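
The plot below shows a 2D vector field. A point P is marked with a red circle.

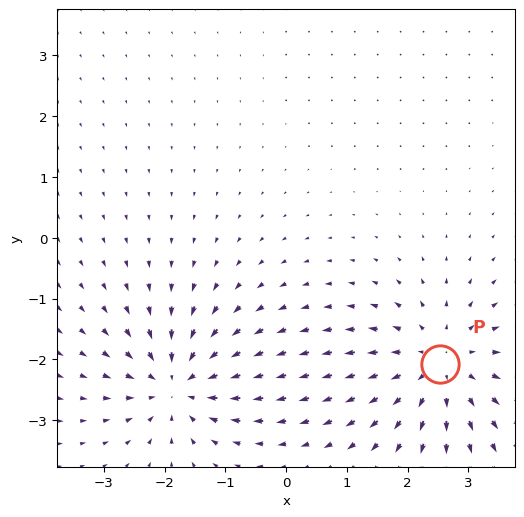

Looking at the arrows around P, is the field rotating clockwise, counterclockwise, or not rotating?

not rotating

Near P at (2.5, -2.1) the arrows show no circulation. The curl there is ≈0.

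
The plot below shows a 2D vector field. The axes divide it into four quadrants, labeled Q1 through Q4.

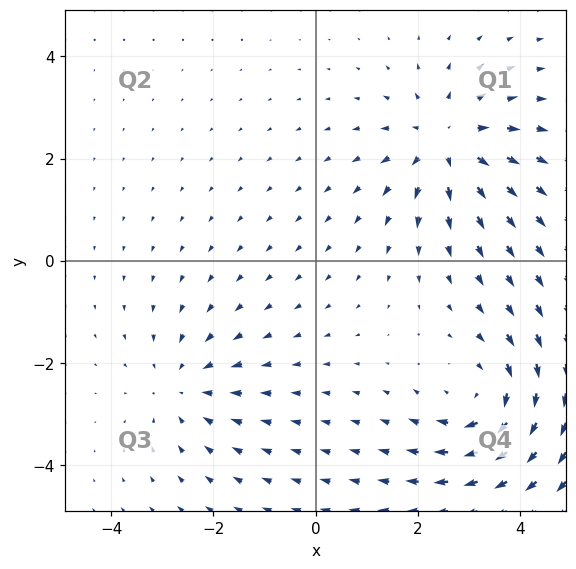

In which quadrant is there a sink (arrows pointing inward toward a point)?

Q3

The sink sits at approximately (-2.6, -2.5), which lies in quadrant Q3. The divergence there is about -3, negative as expected for a sink.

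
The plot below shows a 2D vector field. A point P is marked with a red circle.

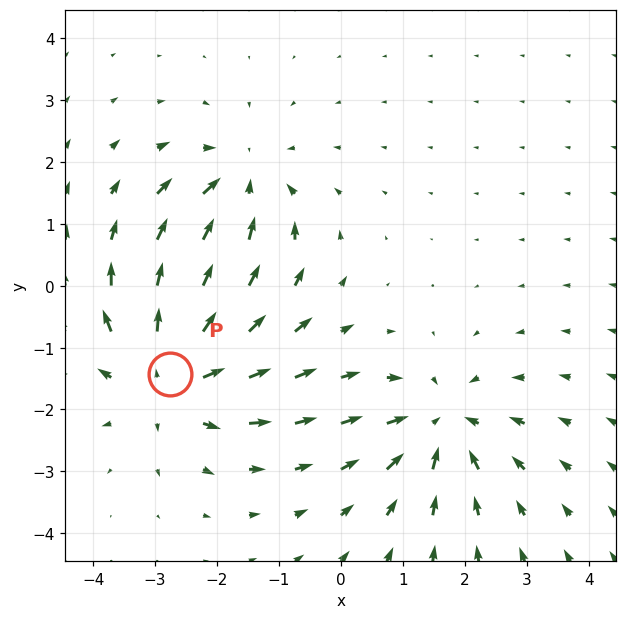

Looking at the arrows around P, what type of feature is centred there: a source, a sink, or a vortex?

At P (-2.8, -1.4) the arrows spread outward. Divergence about +4, curl ≈0 — positive divergence with near-zero curl is a source.

source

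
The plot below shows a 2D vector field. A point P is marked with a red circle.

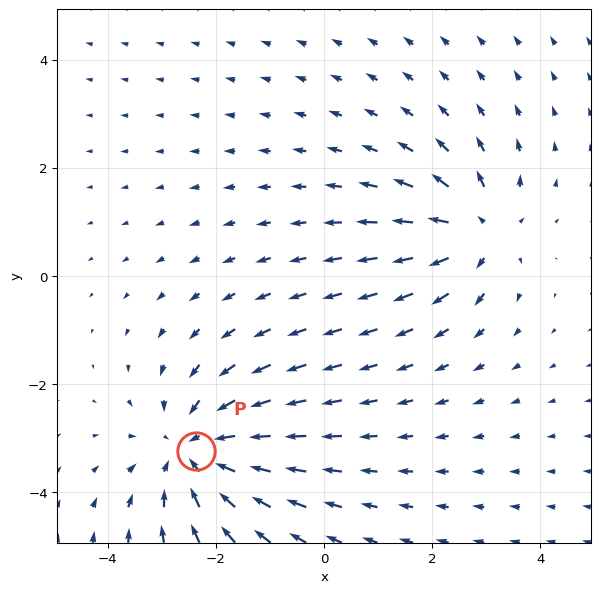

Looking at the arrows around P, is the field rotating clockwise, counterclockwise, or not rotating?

not rotating

Near P at (-2.4, -3.2) the arrows show no circulation. The curl there is ≈0.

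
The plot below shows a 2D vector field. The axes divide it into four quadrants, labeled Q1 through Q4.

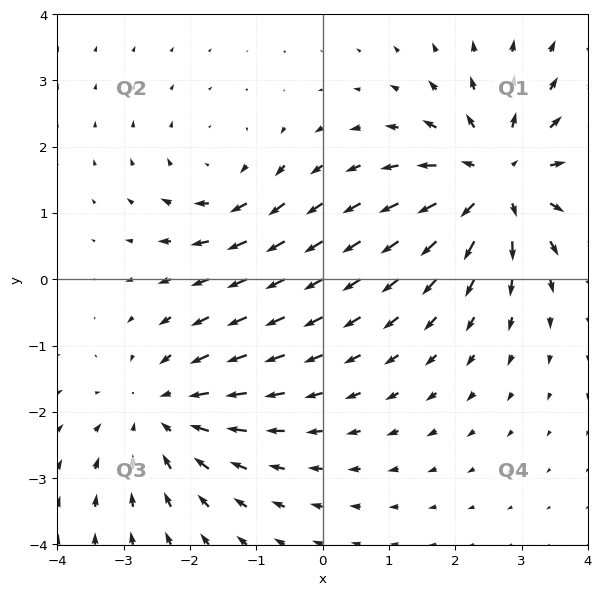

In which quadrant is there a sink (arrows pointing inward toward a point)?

Q3

The sink sits at approximately (-2.4, -2.0), which lies in quadrant Q3. The divergence there is about -3, negative as expected for a sink.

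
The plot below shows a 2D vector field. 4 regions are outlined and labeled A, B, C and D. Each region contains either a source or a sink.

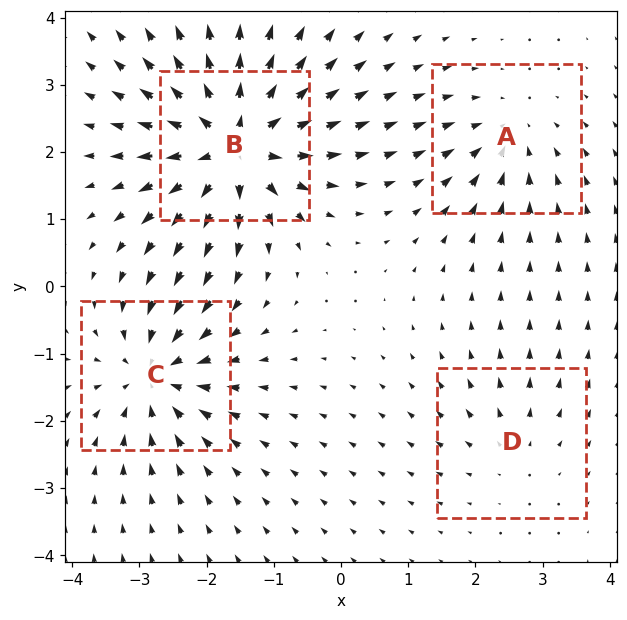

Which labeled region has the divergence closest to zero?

D

Divergence at each region's feature centre — A: about -4, B: about +8, C: about -6, D: about +3. Region D is closest to zero.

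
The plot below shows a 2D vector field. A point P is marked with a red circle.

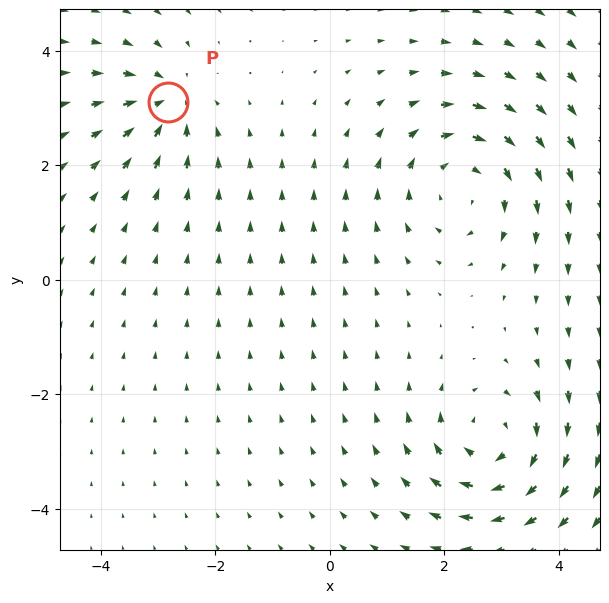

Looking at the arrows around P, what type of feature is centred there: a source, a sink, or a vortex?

At P (-2.8, 3.1) the arrows converge inward. Divergence about -4, curl ≈0 — negative divergence with near-zero curl is a sink.

sink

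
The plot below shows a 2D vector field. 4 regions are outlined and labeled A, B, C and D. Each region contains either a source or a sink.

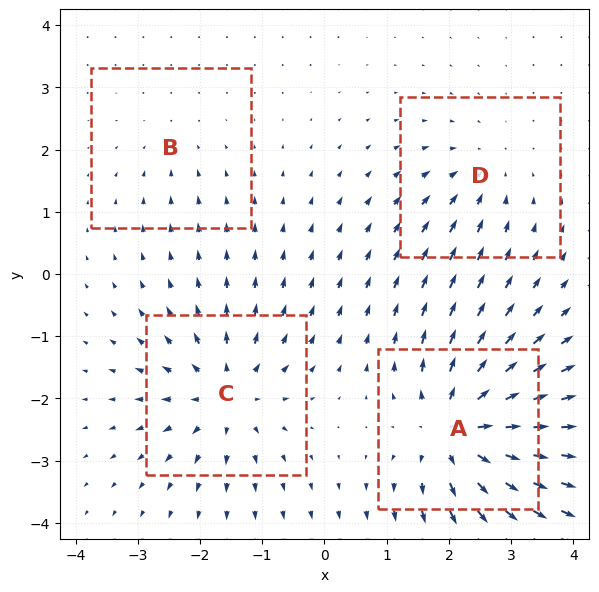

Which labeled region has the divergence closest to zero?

B

Divergence at each region's feature centre — A: about +8, B: about -2, C: about +6, D: about -4. Region B is closest to zero.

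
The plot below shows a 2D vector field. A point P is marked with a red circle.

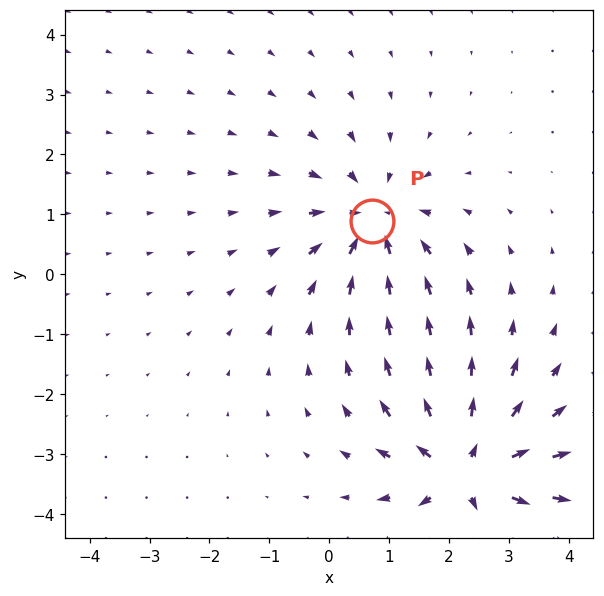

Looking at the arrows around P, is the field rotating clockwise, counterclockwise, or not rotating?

Near P at (0.7, 0.9) the arrows show no circulation. The curl there is ≈0.

not rotating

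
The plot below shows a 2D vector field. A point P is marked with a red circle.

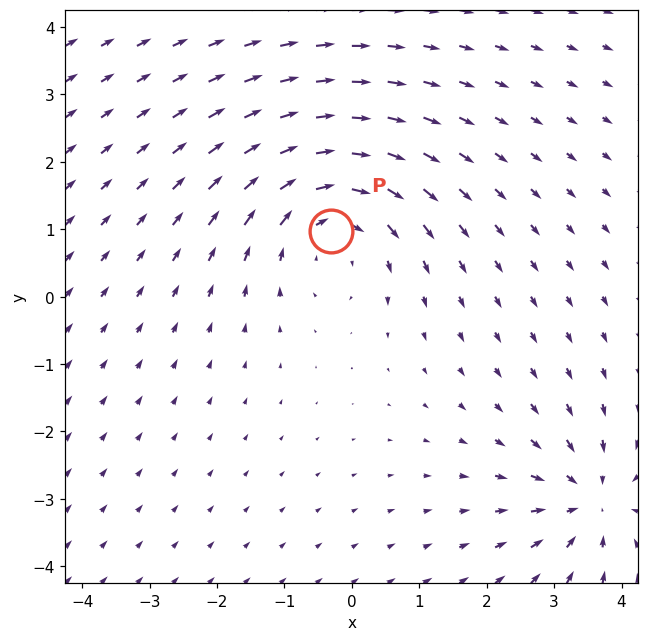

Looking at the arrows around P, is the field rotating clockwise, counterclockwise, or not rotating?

clockwise

Near P at (-0.3, 1.0) the arrows circulate clockwise. The curl (z-component) there is about -3; negative curl means clockwise rotation.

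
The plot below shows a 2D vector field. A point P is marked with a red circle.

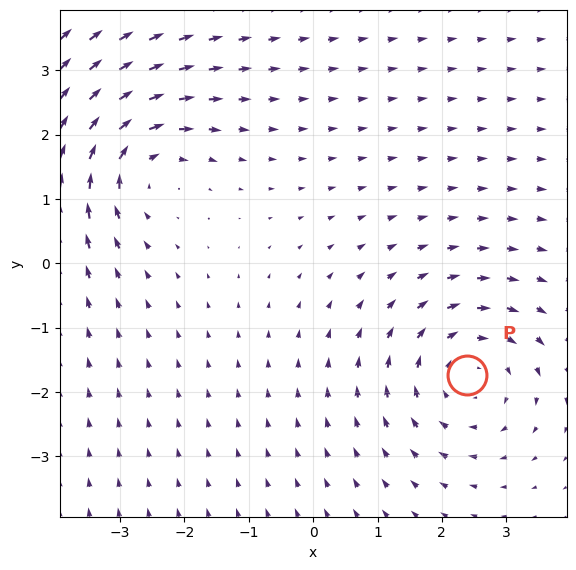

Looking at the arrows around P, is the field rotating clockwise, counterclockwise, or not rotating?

clockwise

Near P at (2.4, -1.7) the arrows circulate clockwise. The curl (z-component) there is about -4; negative curl means clockwise rotation.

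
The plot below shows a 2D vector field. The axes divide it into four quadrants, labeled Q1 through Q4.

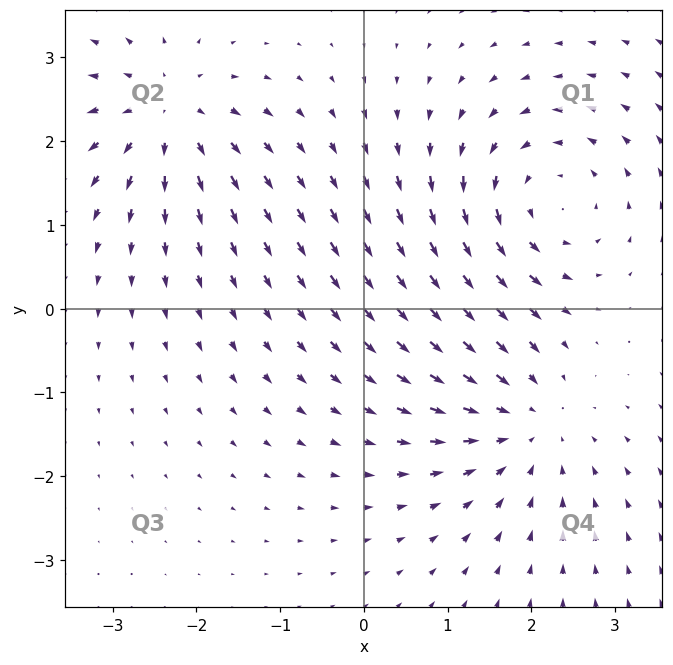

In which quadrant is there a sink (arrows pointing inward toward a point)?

Q4

The sink sits at approximately (1.9, -1.4), which lies in quadrant Q4. The divergence there is about -3, negative as expected for a sink.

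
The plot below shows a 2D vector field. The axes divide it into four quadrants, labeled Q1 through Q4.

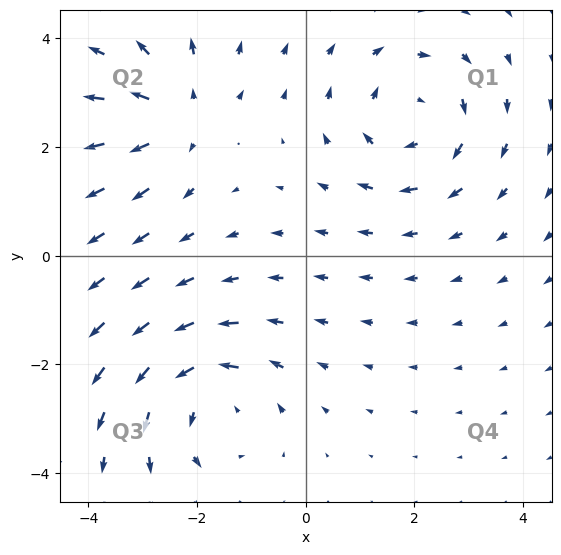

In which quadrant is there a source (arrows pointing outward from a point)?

The source sits at approximately (-2.3, 2.6), which lies in quadrant Q2. The divergence there is about +3, positive as expected for a source.

Q2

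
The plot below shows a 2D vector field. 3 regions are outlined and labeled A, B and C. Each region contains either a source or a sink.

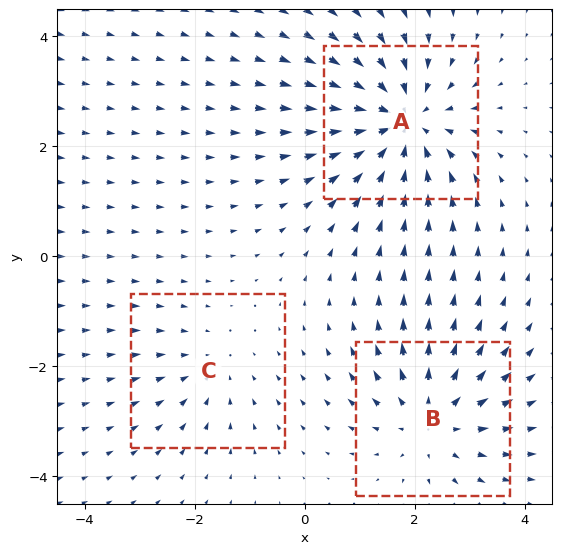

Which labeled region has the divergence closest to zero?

Divergence at each region's feature centre — A: about -4, B: about +3, C: about -2. Region C is closest to zero.

C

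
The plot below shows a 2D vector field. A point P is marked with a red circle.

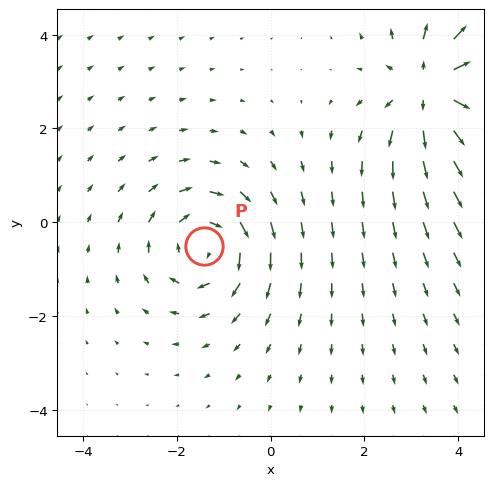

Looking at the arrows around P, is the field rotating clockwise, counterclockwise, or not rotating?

Near P at (-1.4, -0.5) the arrows circulate clockwise. The curl (z-component) there is about -4; negative curl means clockwise rotation.

clockwise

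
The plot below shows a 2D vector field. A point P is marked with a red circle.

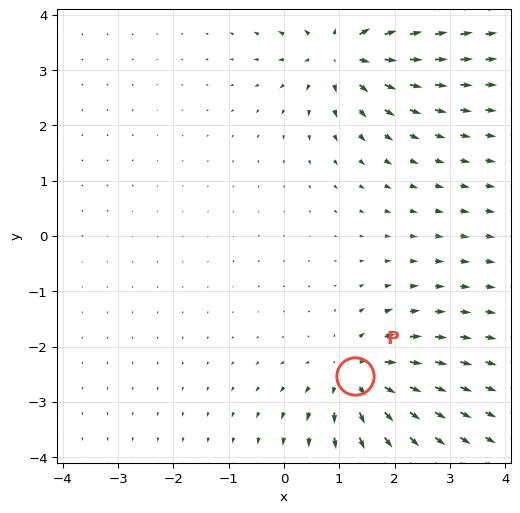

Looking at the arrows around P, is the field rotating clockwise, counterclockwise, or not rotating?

Near P at (1.3, -2.5) the arrows show no circulation. The curl there is ≈0.

not rotating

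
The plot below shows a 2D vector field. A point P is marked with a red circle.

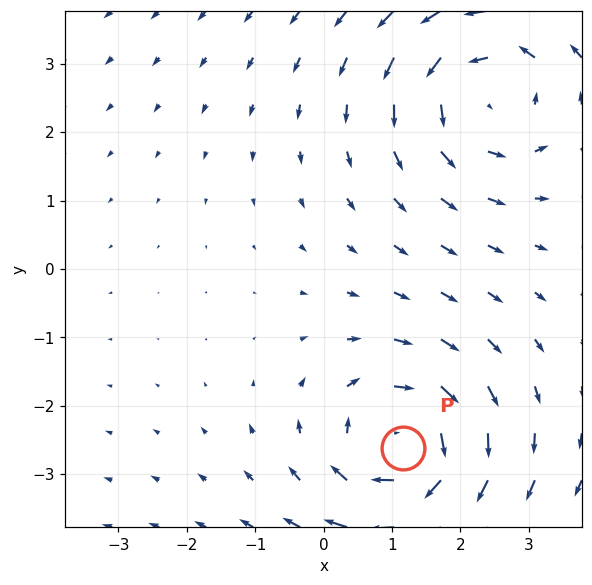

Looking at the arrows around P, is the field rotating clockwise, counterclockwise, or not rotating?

Near P at (1.2, -2.6) the arrows circulate clockwise. The curl (z-component) there is about -5; negative curl means clockwise rotation.

clockwise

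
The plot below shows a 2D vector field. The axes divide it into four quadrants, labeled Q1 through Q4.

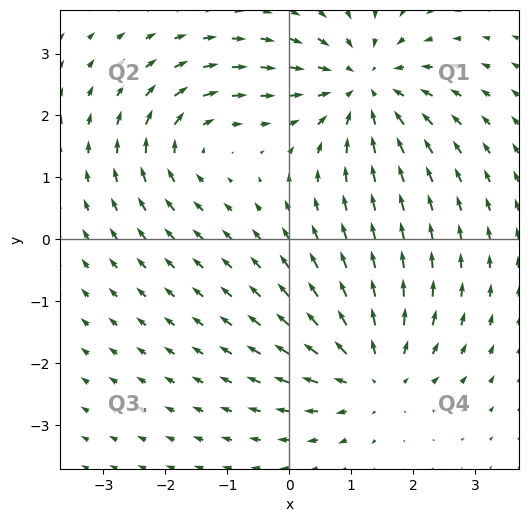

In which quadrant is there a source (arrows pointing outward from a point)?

Q4

The source sits at approximately (1.4, -2.2), which lies in quadrant Q4. The divergence there is about +4, positive as expected for a source.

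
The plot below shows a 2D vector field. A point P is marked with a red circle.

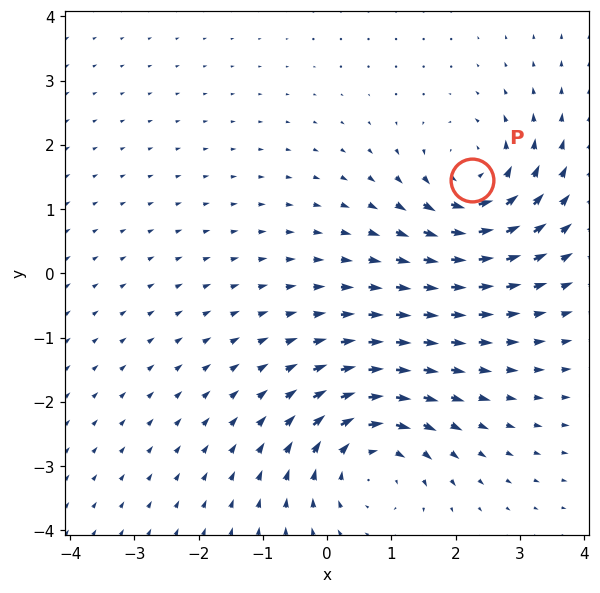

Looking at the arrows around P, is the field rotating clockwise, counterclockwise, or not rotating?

counterclockwise

Near P at (2.3, 1.4) the arrows circulate counterclockwise. The curl (z-component) there is about +6; positive curl means counterclockwise rotation.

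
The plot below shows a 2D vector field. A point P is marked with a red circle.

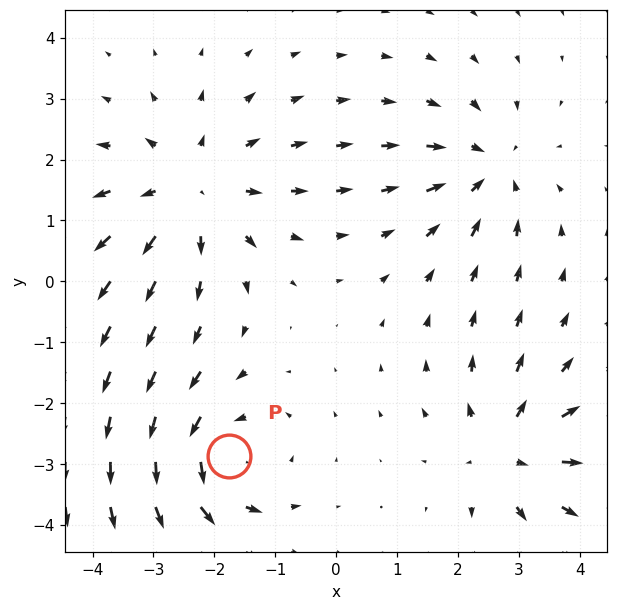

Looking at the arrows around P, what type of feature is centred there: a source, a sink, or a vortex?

At P (-1.8, -2.9) the arrows circulate counterclockwise. Divergence ≈0, curl about +3 — near-zero divergence with nonzero curl is a vortex.

vortex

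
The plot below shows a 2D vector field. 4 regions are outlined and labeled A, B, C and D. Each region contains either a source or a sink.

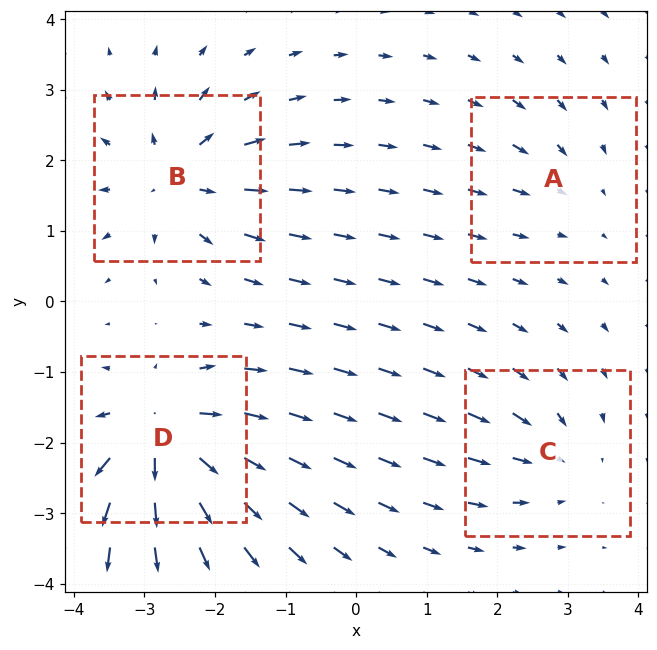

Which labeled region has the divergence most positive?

Divergence at each region's feature centre — A: about -2, B: about +6, C: about -4, D: about +8. Region D is most positive.

D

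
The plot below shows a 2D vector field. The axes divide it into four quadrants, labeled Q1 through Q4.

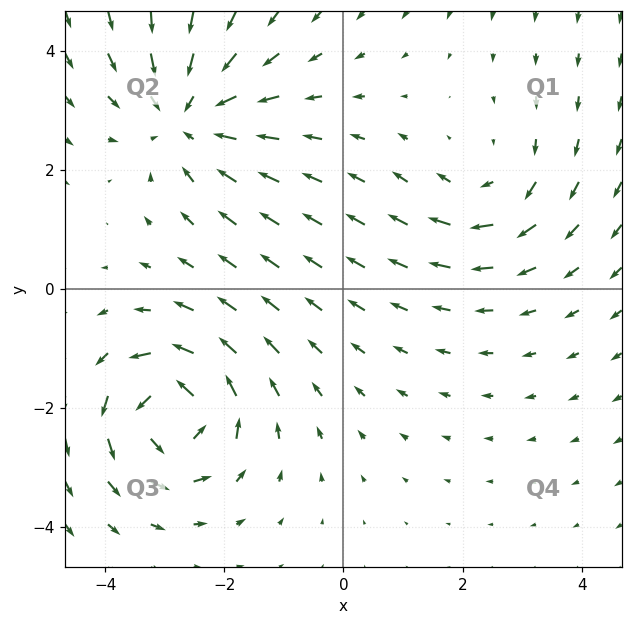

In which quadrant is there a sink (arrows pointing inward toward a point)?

The sink sits at approximately (-2.6, 2.9), which lies in quadrant Q2. The divergence there is about -4, negative as expected for a sink.

Q2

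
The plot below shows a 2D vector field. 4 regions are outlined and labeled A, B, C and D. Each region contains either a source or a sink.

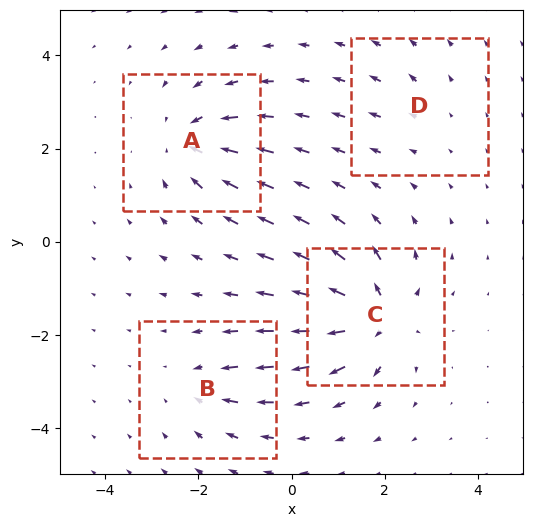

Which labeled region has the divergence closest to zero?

Divergence at each region's feature centre — A: about -6, B: about -4, C: about +8, D: about +2. Region D is closest to zero.

D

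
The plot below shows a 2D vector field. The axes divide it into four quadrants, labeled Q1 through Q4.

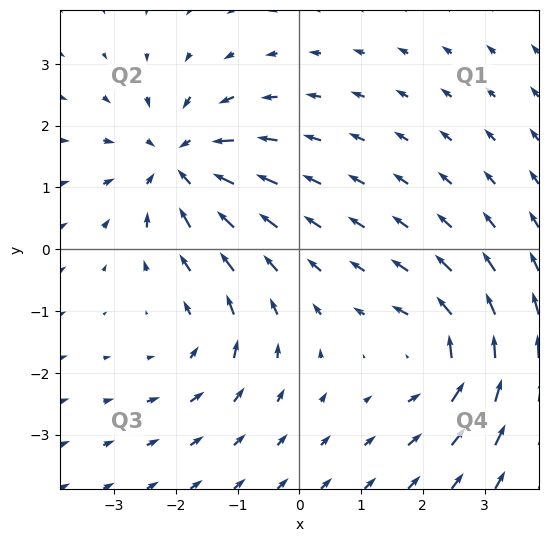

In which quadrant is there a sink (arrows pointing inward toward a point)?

Q2

The sink sits at approximately (-2.0, 1.4), which lies in quadrant Q2. The divergence there is about -5, negative as expected for a sink.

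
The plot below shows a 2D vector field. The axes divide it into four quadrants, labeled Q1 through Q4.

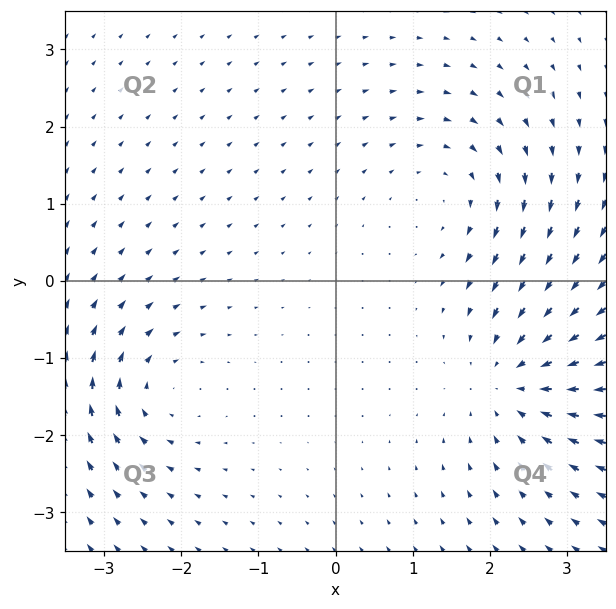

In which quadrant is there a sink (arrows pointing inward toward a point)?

Q4

The sink sits at approximately (2.3, -1.3), which lies in quadrant Q4. The divergence there is about -4, negative as expected for a sink.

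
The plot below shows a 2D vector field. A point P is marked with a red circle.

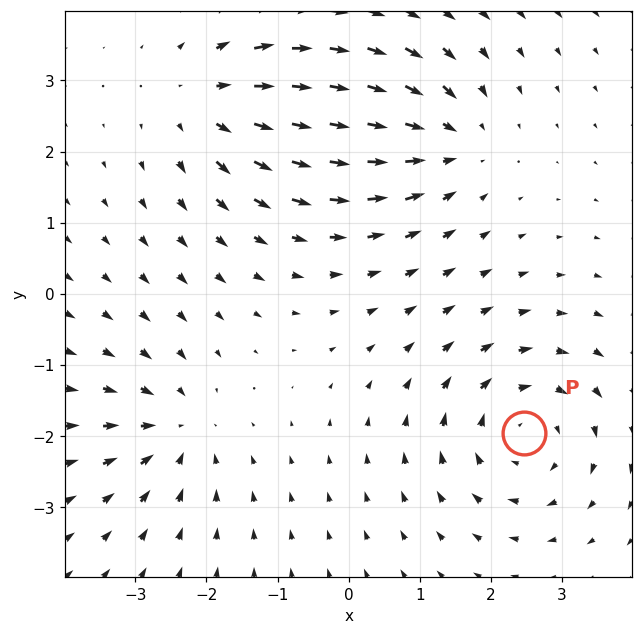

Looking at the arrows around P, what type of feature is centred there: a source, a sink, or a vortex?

At P (2.5, -2.0) the arrows circulate clockwise. Divergence ≈0, curl about -5 — near-zero divergence with nonzero curl is a vortex.

vortex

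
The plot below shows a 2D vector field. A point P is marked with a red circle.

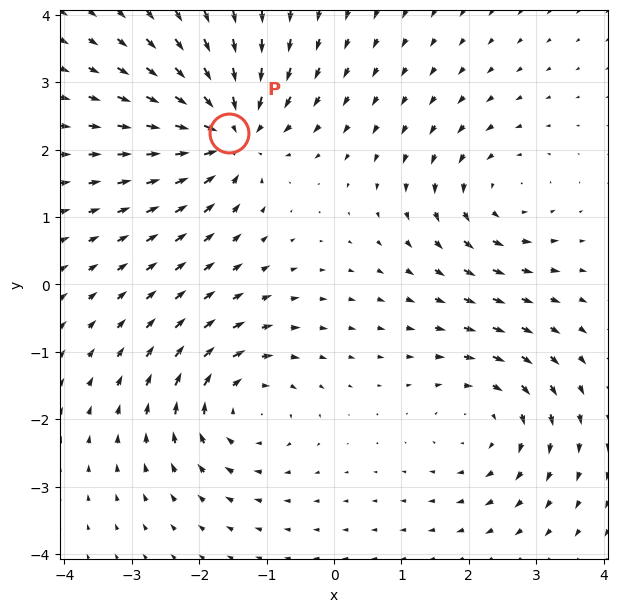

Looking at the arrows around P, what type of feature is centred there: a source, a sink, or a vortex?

sink

At P (-1.6, 2.2) the arrows converge inward. Divergence about -6, curl ≈0 — negative divergence with near-zero curl is a sink.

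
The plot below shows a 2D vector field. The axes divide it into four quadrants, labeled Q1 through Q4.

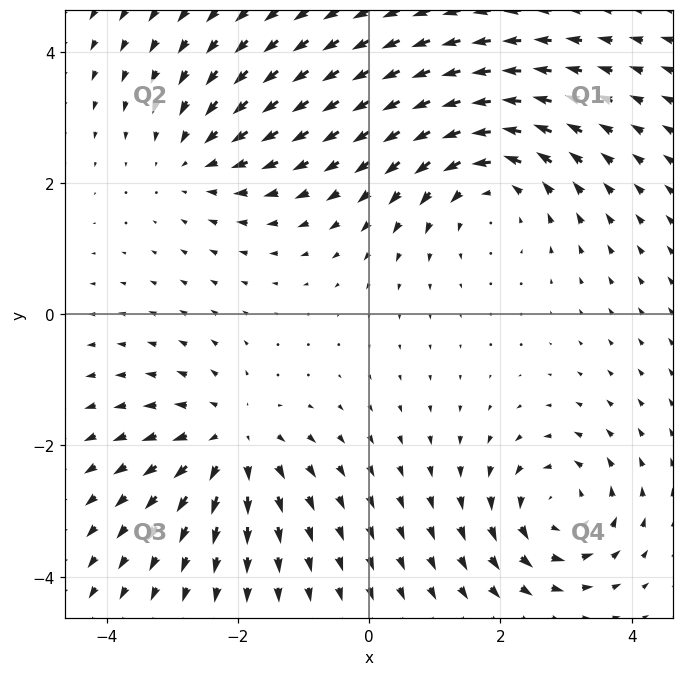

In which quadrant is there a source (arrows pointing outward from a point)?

The source sits at approximately (-2.1, -1.9), which lies in quadrant Q3. The divergence there is about +4, positive as expected for a source.

Q3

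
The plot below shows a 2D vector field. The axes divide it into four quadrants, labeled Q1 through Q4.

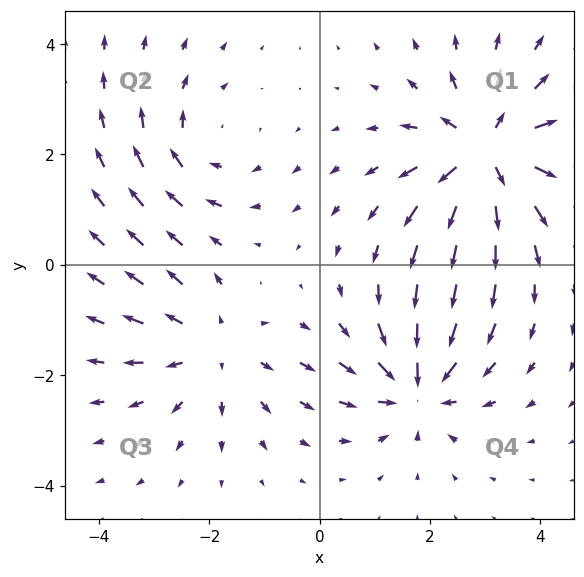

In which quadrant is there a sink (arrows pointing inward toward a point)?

The sink sits at approximately (1.8, -2.2), which lies in quadrant Q4. The divergence there is about -5, negative as expected for a sink.

Q4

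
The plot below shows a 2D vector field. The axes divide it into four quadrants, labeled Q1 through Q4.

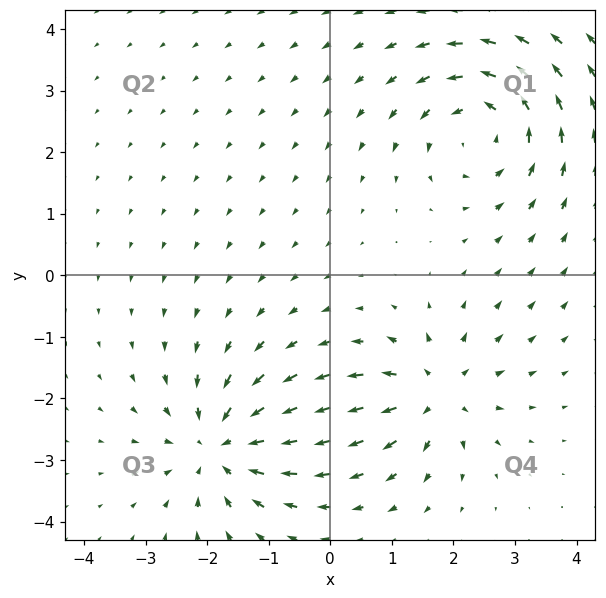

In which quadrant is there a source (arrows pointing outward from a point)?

The source sits at approximately (1.7, -1.9), which lies in quadrant Q4. The divergence there is about +5, positive as expected for a source.

Q4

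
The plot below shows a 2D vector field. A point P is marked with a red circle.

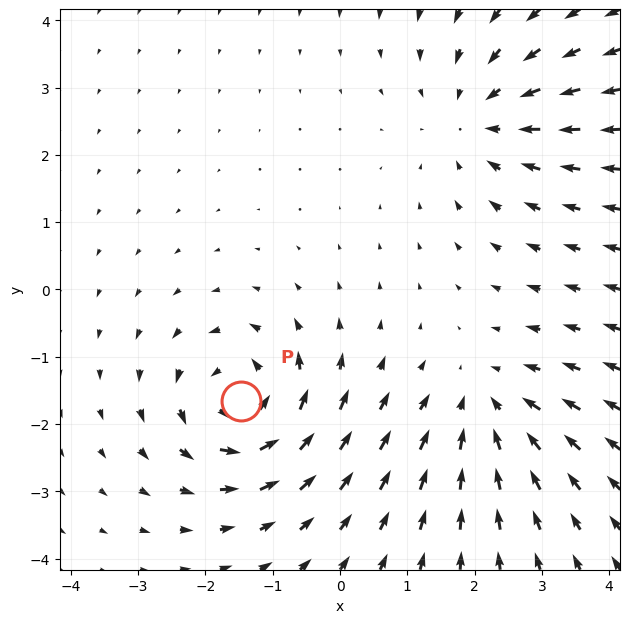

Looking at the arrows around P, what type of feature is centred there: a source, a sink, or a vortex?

At P (-1.5, -1.7) the arrows circulate counterclockwise. Divergence ≈0, curl about +6 — near-zero divergence with nonzero curl is a vortex.

vortex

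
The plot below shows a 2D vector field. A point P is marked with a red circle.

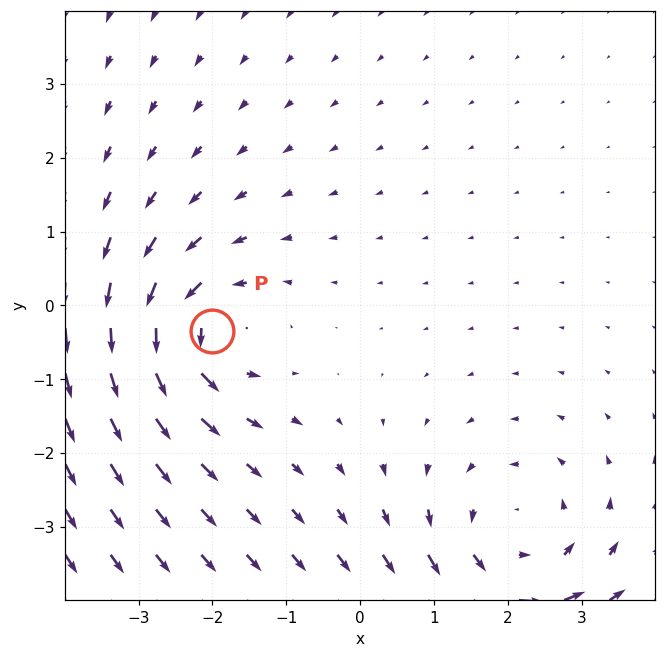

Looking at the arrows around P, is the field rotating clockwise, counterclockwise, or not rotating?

counterclockwise

Near P at (-2.0, -0.3) the arrows circulate counterclockwise. The curl (z-component) there is about +4; positive curl means counterclockwise rotation.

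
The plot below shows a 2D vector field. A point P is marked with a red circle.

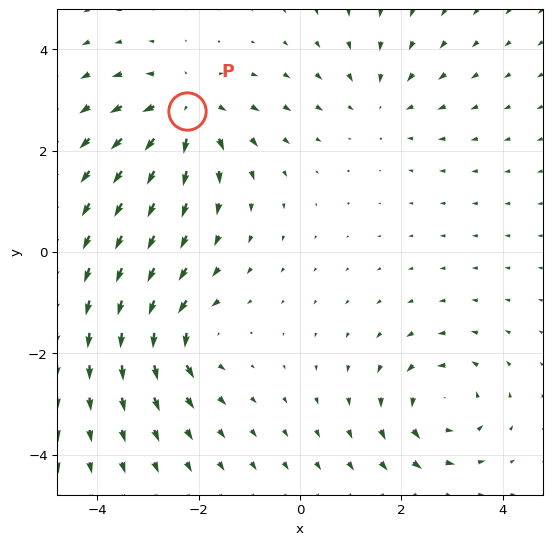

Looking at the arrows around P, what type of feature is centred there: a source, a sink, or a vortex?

At P (-2.2, 2.8) the arrows spread outward. Divergence about +5, curl ≈0 — positive divergence with near-zero curl is a source.

source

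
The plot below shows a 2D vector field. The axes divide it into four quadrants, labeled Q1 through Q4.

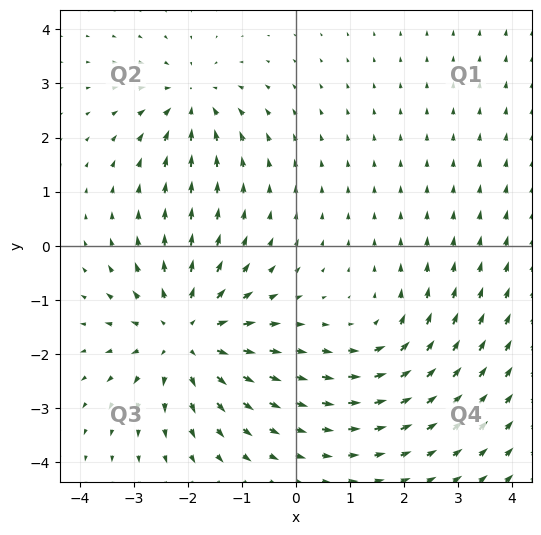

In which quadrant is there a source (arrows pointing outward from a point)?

The source sits at approximately (-2.1, -1.7), which lies in quadrant Q3. The divergence there is about +4, positive as expected for a source.

Q3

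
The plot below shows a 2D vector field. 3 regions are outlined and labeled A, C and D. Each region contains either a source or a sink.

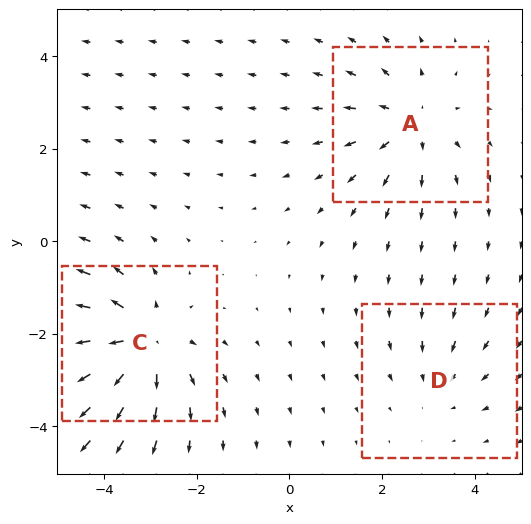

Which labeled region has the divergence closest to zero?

Divergence at each region's feature centre — A: about +3, C: about +5, D: about -2. Region D is closest to zero.

D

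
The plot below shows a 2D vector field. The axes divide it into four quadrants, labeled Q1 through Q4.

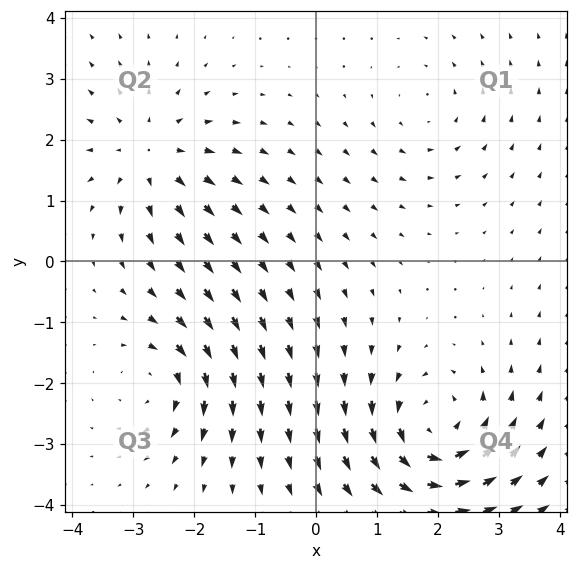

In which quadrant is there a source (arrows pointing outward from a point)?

Q2

The source sits at approximately (-2.7, 1.7), which lies in quadrant Q2. The divergence there is about +4, positive as expected for a source.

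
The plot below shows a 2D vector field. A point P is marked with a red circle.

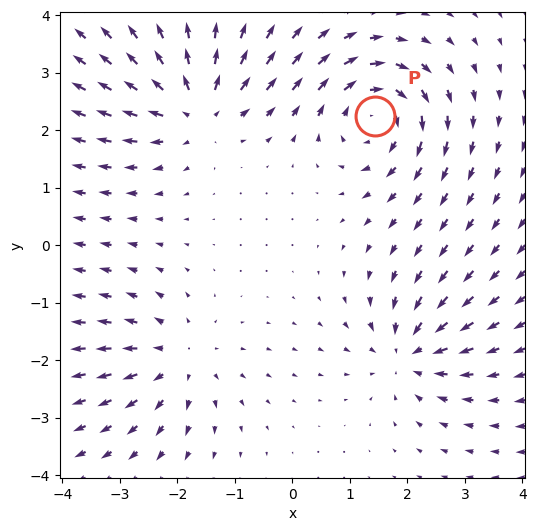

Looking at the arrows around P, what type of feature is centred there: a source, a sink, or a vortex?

At P (1.4, 2.2) the arrows circulate clockwise. Divergence ≈0, curl about -5 — near-zero divergence with nonzero curl is a vortex.

vortex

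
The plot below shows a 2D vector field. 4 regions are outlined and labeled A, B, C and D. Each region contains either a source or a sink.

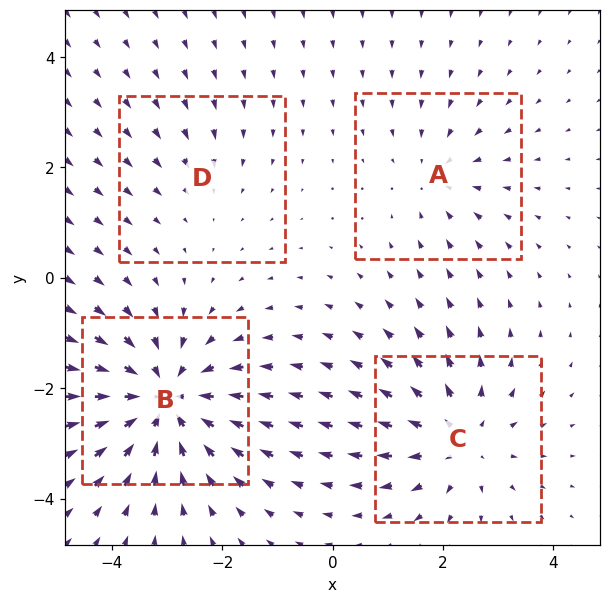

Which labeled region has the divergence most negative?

Divergence at each region's feature centre — A: about -3, B: about -6, C: about +5, D: about -2. Region B is most negative.

B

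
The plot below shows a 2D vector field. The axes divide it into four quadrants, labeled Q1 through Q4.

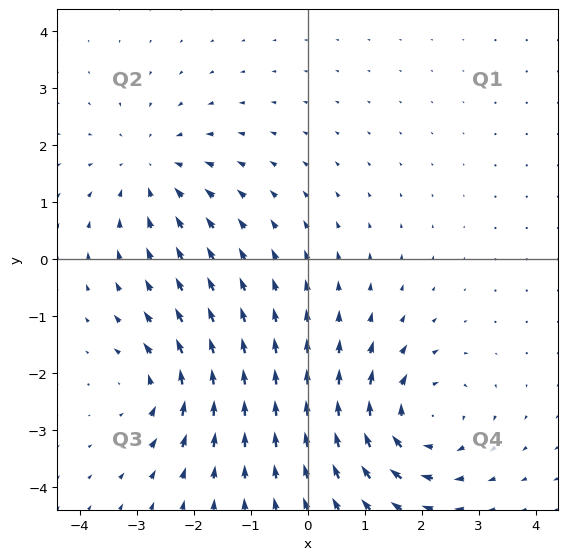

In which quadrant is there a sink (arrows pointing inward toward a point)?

Q2

The sink sits at approximately (-2.7, 1.6), which lies in quadrant Q2. The divergence there is about -3, negative as expected for a sink.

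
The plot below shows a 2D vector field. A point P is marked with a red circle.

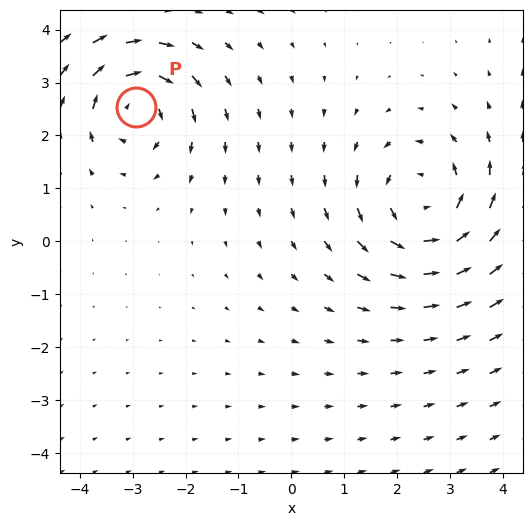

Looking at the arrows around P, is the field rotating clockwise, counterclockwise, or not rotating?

Near P at (-2.9, 2.5) the arrows circulate clockwise. The curl (z-component) there is about -4; negative curl means clockwise rotation.

clockwise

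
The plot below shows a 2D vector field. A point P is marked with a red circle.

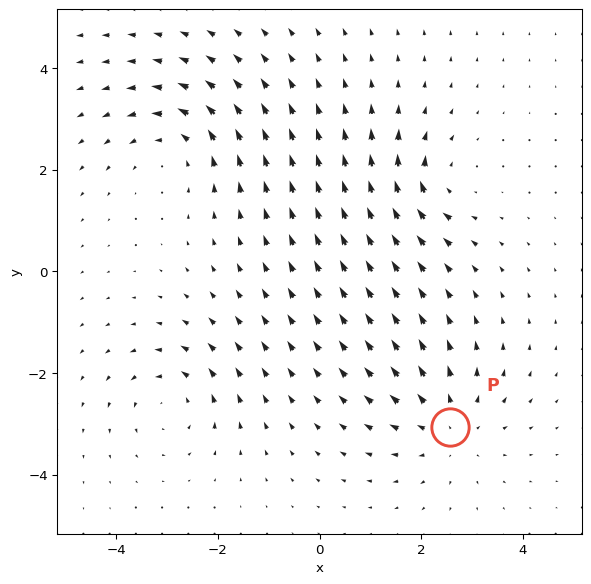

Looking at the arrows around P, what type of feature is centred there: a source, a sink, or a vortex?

source

At P (2.6, -3.1) the arrows spread outward. Divergence about +4, curl ≈0 — positive divergence with near-zero curl is a source.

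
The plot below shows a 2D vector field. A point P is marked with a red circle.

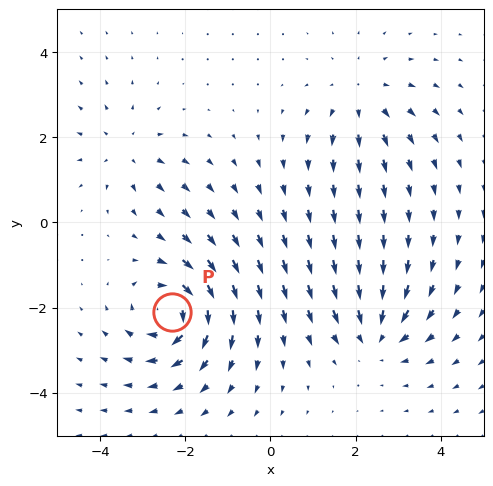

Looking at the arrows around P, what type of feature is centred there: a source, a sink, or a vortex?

vortex

At P (-2.3, -2.1) the arrows circulate clockwise. Divergence ≈0, curl about -6 — near-zero divergence with nonzero curl is a vortex.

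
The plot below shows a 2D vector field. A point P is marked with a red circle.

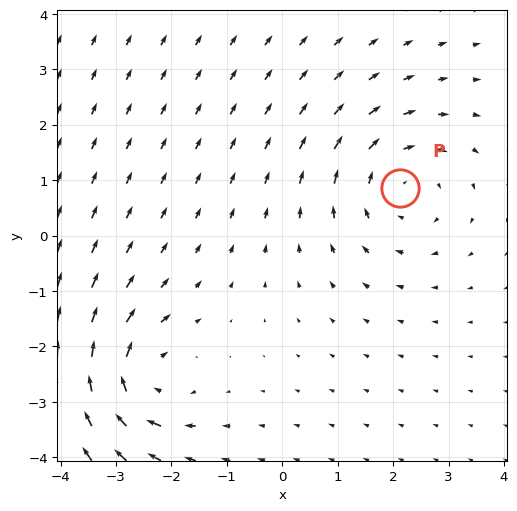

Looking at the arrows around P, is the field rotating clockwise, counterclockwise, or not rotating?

Near P at (2.1, 0.9) the arrows circulate clockwise. The curl (z-component) there is about -3; negative curl means clockwise rotation.

clockwise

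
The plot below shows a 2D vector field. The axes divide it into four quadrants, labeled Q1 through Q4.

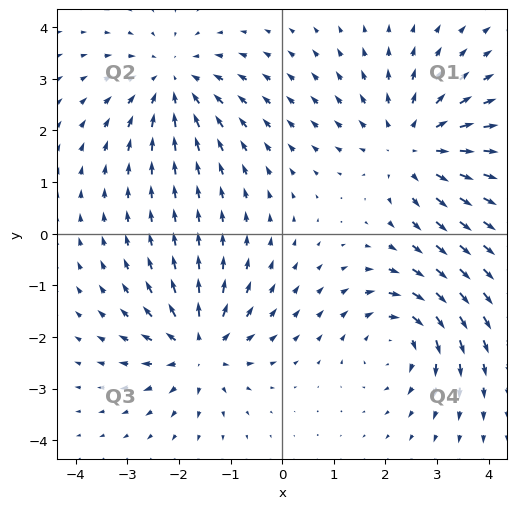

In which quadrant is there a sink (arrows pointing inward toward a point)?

The sink sits at approximately (-2.1, 3.0), which lies in quadrant Q2. The divergence there is about -4, negative as expected for a sink.

Q2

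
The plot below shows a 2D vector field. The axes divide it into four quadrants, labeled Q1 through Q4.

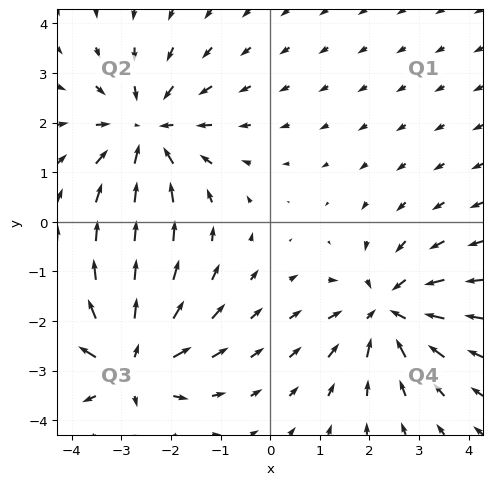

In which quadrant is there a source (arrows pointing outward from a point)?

Q3

The source sits at approximately (-2.8, -2.9), which lies in quadrant Q3. The divergence there is about +6, positive as expected for a source.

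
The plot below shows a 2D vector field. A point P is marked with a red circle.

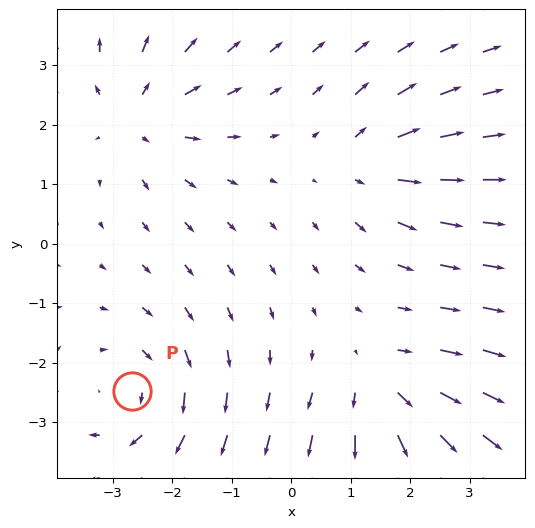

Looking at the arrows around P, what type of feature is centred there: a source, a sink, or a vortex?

At P (-2.7, -2.5) the arrows circulate clockwise. Divergence ≈0, curl about -4 — near-zero divergence with nonzero curl is a vortex.

vortex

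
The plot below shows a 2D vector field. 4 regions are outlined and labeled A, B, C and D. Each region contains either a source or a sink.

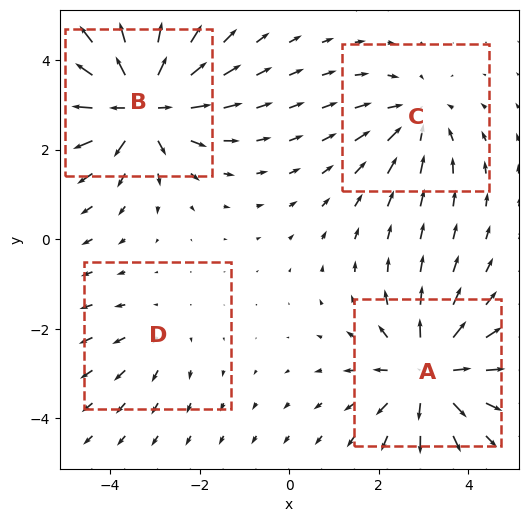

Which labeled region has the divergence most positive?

Divergence at each region's feature centre — A: about +5, B: about +7, C: about -3, D: about +2. Region B is most positive.

B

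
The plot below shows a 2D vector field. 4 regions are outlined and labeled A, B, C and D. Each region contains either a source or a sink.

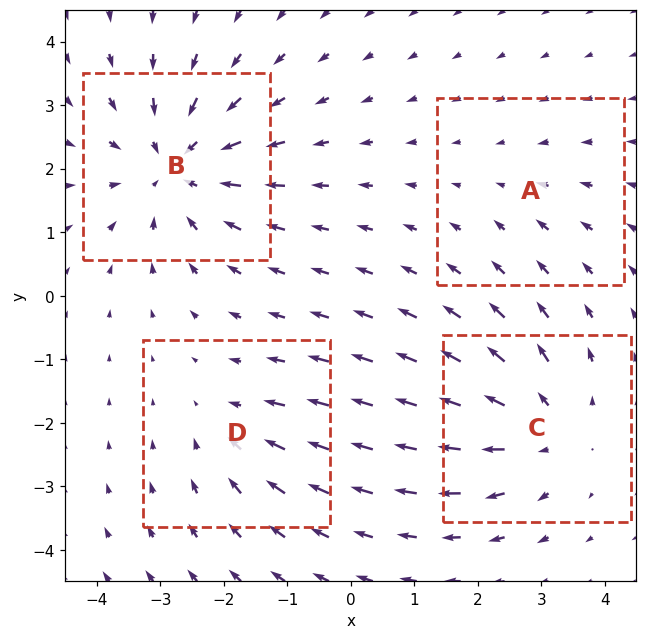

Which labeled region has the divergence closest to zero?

Divergence at each region's feature centre — A: about -2, B: about -6, C: about +5, D: about -3. Region A is closest to zero.

A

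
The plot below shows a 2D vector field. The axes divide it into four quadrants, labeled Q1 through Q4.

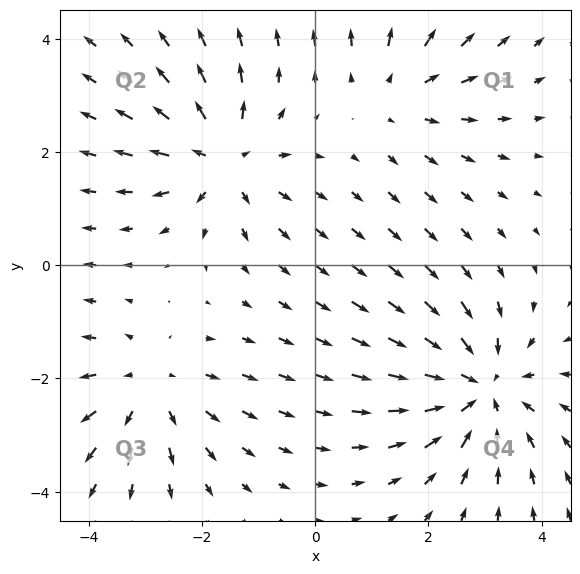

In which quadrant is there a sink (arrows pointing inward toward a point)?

The sink sits at approximately (2.9, -2.2), which lies in quadrant Q4. The divergence there is about -5, negative as expected for a sink.

Q4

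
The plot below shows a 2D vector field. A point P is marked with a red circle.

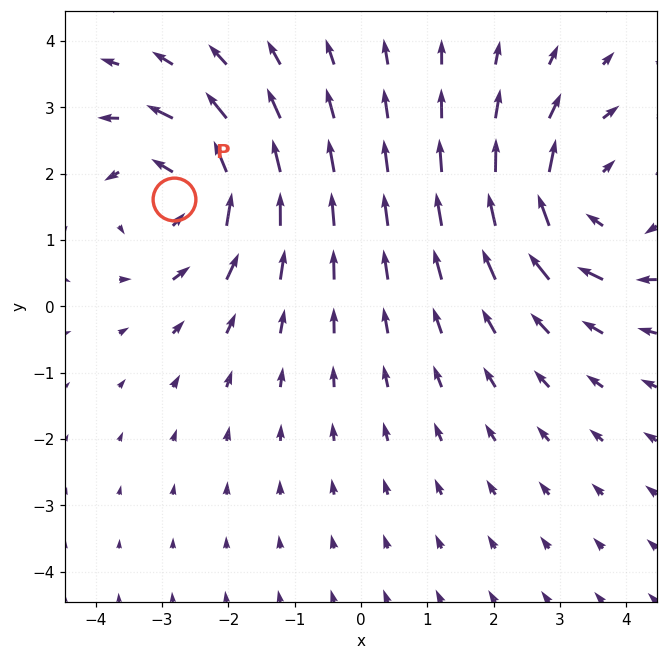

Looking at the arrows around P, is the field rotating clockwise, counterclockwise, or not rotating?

Near P at (-2.8, 1.6) the arrows circulate counterclockwise. The curl (z-component) there is about +3; positive curl means counterclockwise rotation.

counterclockwise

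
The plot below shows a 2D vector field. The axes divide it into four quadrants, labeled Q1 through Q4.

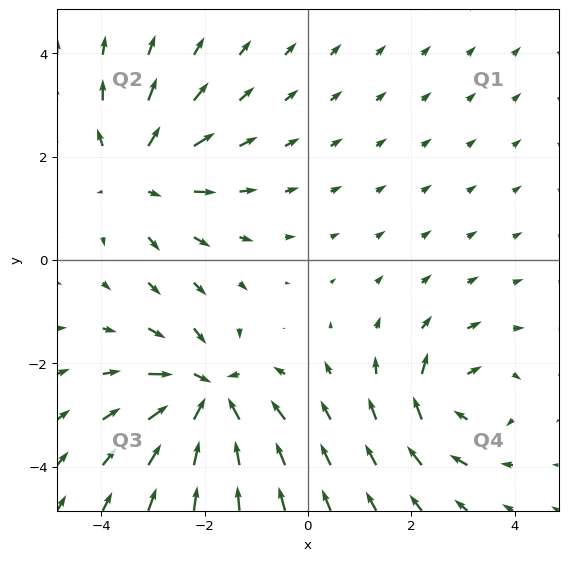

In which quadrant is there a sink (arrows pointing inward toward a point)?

Q3

The sink sits at approximately (-1.9, -2.6), which lies in quadrant Q3. The divergence there is about -6, negative as expected for a sink.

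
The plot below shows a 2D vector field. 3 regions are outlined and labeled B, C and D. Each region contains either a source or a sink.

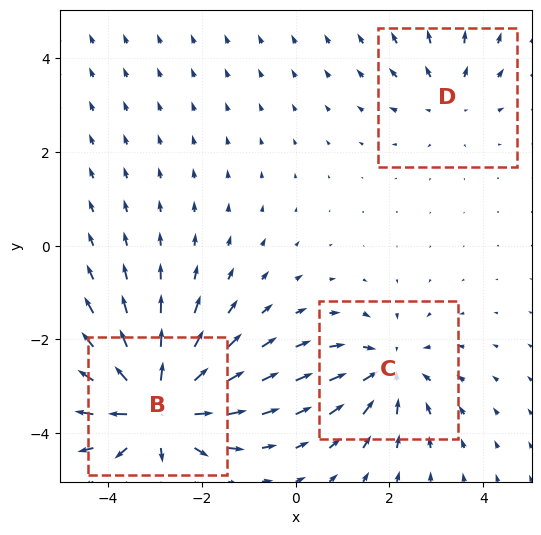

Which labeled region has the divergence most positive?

Divergence at each region's feature centre — B: about +6, C: about -3, D: about +2. Region B is most positive.

B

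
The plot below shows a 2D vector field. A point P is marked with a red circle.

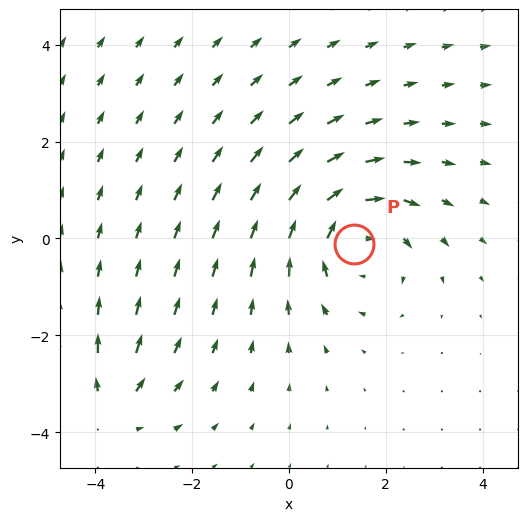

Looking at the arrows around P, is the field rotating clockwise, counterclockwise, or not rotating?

Near P at (1.3, -0.1) the arrows circulate clockwise. The curl (z-component) there is about -4; negative curl means clockwise rotation.

clockwise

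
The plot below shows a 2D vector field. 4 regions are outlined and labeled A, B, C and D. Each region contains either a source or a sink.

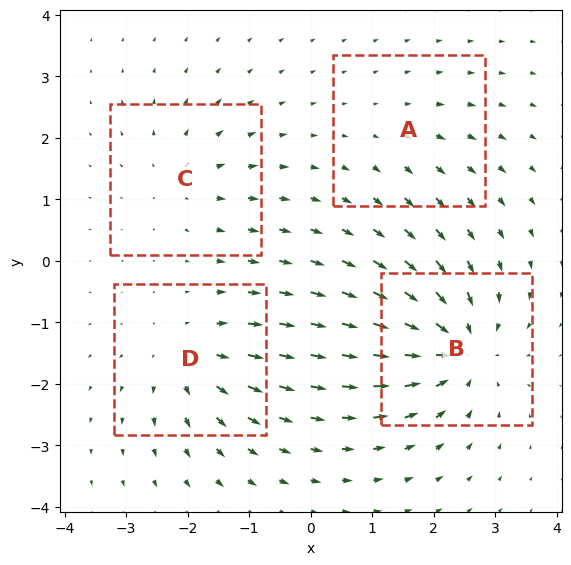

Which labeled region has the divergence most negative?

Divergence at each region's feature centre — A: about +2, B: about -8, C: about +4, D: about +5. Region B is most negative.

B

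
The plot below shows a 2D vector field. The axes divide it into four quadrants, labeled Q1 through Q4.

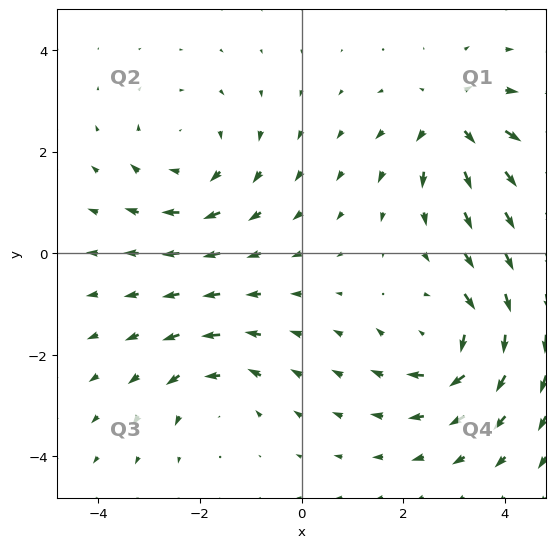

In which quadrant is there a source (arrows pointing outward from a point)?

Q1

The source sits at approximately (3.0, 2.6), which lies in quadrant Q1. The divergence there is about +5, positive as expected for a source.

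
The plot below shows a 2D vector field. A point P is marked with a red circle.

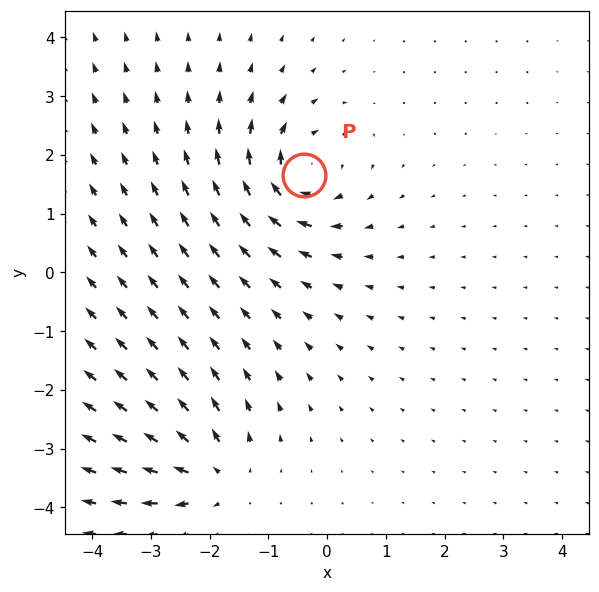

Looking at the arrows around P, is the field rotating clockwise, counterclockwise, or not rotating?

Near P at (-0.4, 1.7) the arrows circulate clockwise. The curl (z-component) there is about -6; negative curl means clockwise rotation.

clockwise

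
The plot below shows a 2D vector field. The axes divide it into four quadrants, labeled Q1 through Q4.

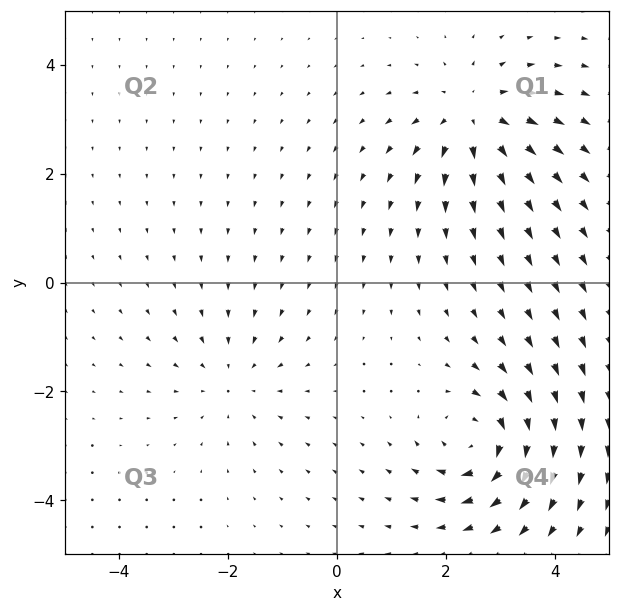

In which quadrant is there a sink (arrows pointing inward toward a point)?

Q3

The sink sits at approximately (-1.9, -1.8), which lies in quadrant Q3. The divergence there is about -3, negative as expected for a sink.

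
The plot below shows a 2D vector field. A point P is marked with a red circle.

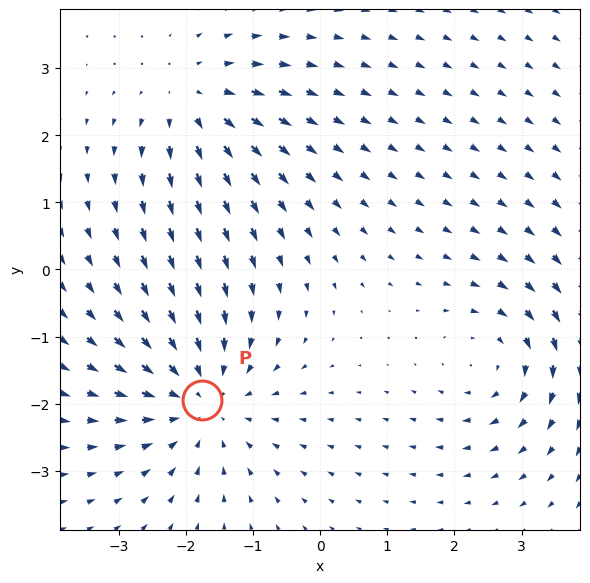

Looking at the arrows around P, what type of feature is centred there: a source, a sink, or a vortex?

sink

At P (-1.8, -1.9) the arrows converge inward. Divergence about -4, curl ≈0 — negative divergence with near-zero curl is a sink.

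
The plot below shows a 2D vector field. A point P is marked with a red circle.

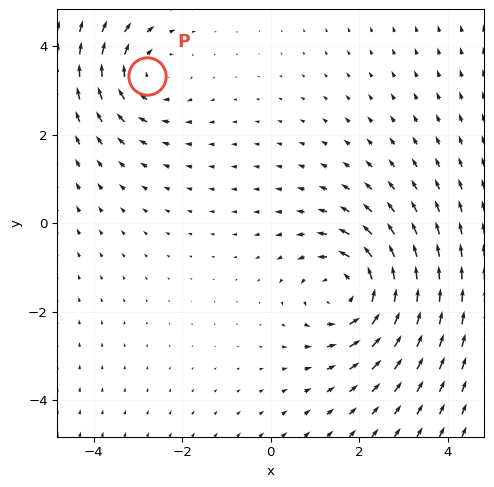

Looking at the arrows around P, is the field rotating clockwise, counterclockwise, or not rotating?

clockwise

Near P at (-2.8, 3.3) the arrows circulate clockwise. The curl (z-component) there is about -3; negative curl means clockwise rotation.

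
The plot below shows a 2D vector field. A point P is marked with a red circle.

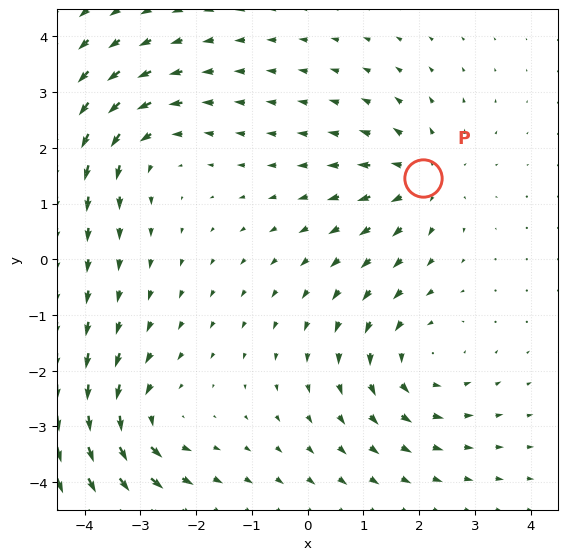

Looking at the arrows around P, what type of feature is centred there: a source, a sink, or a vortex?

At P (2.1, 1.5) the arrows spread outward. Divergence about +4, curl ≈0 — positive divergence with near-zero curl is a source.

source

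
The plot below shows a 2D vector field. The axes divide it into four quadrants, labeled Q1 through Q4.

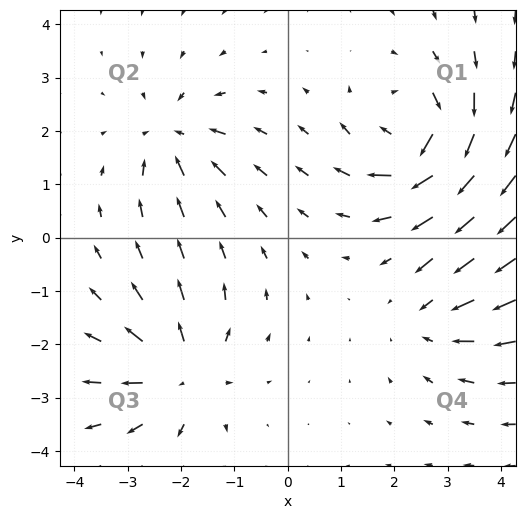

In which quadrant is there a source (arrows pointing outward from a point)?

Q3

The source sits at approximately (-2.0, -2.5), which lies in quadrant Q3. The divergence there is about +4, positive as expected for a source.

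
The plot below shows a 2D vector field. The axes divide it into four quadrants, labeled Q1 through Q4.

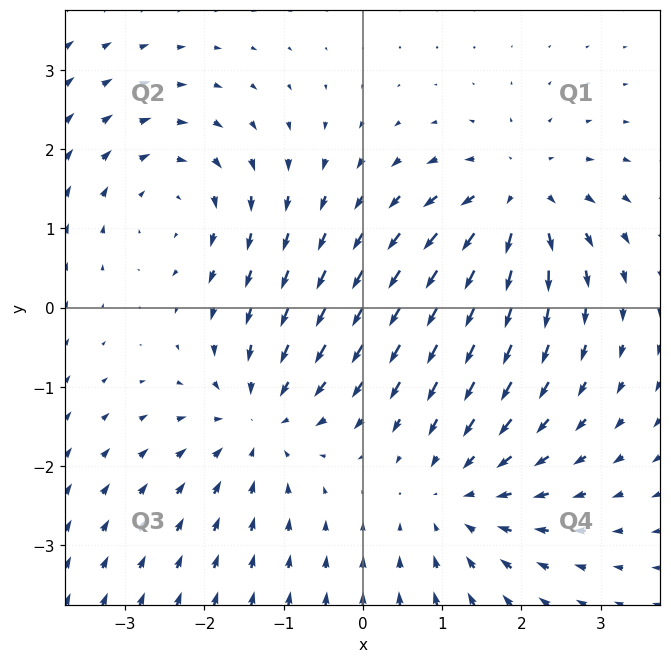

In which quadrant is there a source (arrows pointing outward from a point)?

Q1

The source sits at approximately (2.0, 1.3), which lies in quadrant Q1. The divergence there is about +6, positive as expected for a source.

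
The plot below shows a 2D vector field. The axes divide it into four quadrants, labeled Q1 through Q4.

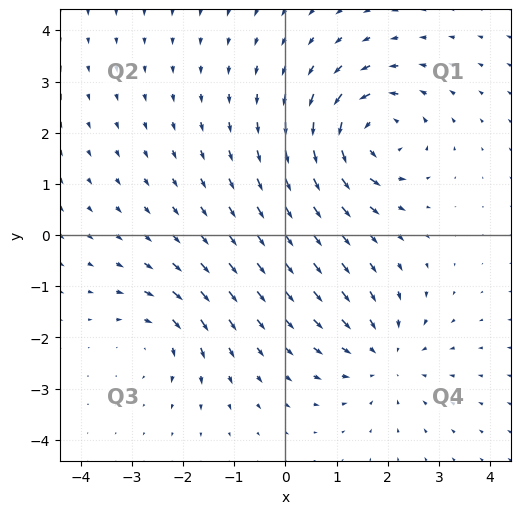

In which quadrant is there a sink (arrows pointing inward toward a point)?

The sink sits at approximately (1.9, -2.4), which lies in quadrant Q4. The divergence there is about -3, negative as expected for a sink.

Q4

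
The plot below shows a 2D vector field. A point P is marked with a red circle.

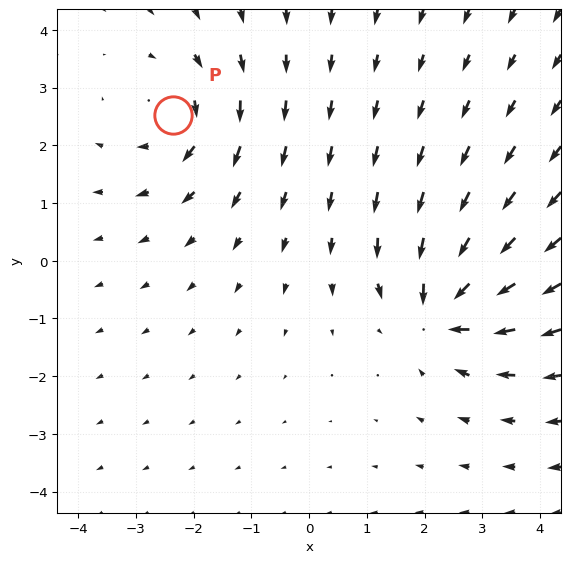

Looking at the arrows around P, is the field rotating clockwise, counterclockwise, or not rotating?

clockwise

Near P at (-2.4, 2.5) the arrows circulate clockwise. The curl (z-component) there is about -3; negative curl means clockwise rotation.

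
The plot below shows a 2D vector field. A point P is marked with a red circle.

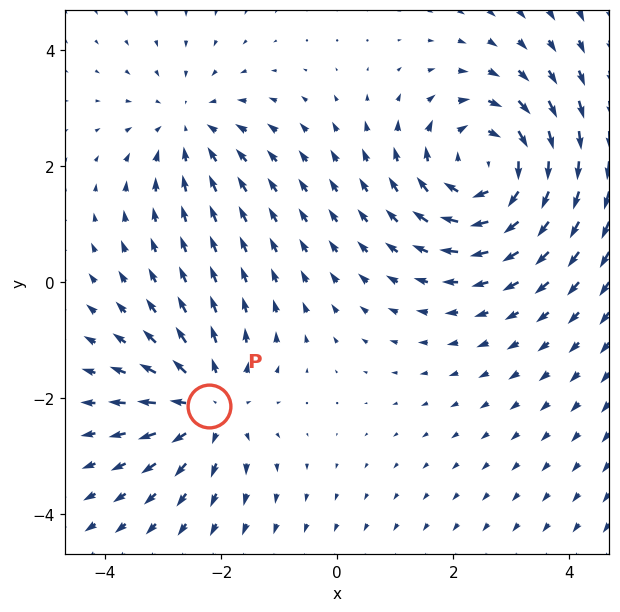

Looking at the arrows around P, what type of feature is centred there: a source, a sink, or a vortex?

source

At P (-2.2, -2.1) the arrows spread outward. Divergence about +4, curl ≈0 — positive divergence with near-zero curl is a source.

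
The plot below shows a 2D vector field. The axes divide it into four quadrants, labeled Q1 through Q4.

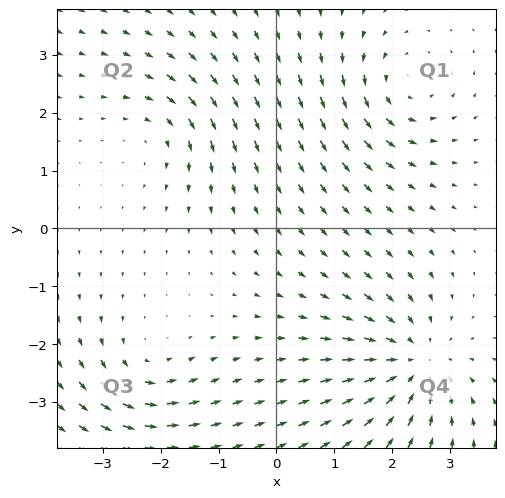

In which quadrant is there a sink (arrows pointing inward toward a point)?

Q4

The sink sits at approximately (2.4, -2.3), which lies in quadrant Q4. The divergence there is about -5, negative as expected for a sink.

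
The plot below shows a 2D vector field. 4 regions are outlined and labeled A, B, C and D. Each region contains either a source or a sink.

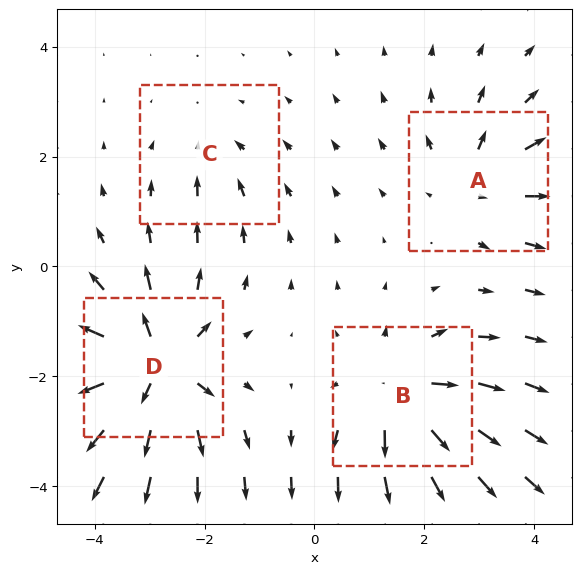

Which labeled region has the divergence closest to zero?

C

Divergence at each region's feature centre — A: about +4, B: about +6, C: about -3, D: about +8. Region C is closest to zero.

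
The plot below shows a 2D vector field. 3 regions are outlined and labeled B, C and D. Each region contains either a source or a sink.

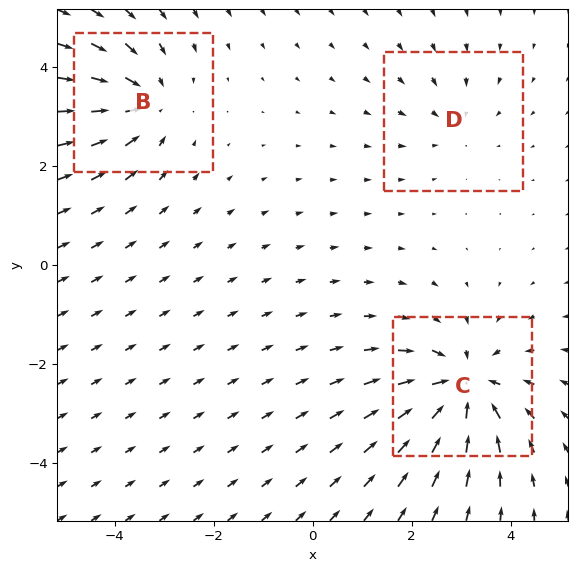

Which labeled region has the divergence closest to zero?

Divergence at each region's feature centre — B: about -3, C: about -5, D: about -2. Region D is closest to zero.

D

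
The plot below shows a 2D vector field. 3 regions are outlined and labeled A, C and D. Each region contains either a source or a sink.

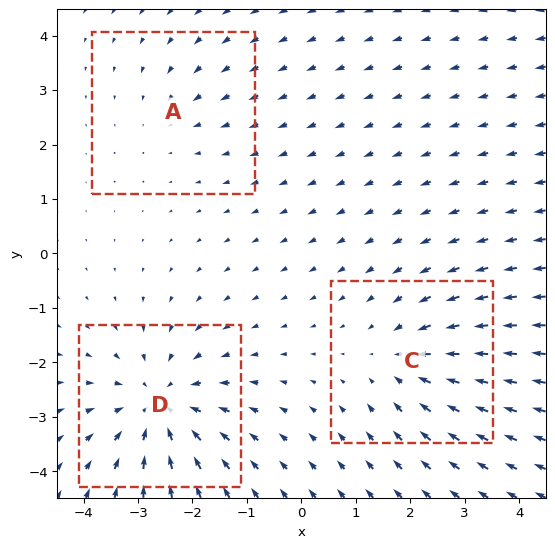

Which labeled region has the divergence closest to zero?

A

Divergence at each region's feature centre — A: about -2, C: about -3, D: about -5. Region A is closest to zero.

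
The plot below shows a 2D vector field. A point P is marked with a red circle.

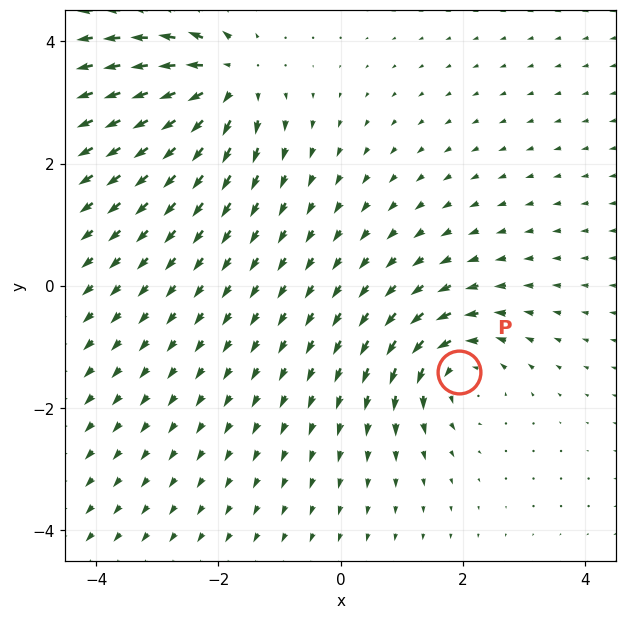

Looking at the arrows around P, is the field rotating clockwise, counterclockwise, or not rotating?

Near P at (1.9, -1.4) the arrows circulate counterclockwise. The curl (z-component) there is about +4; positive curl means counterclockwise rotation.

counterclockwise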